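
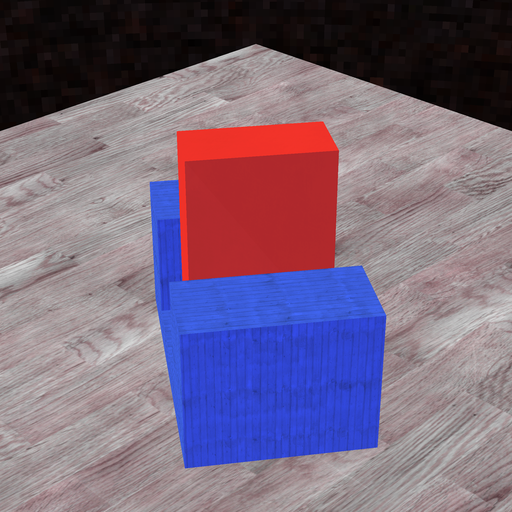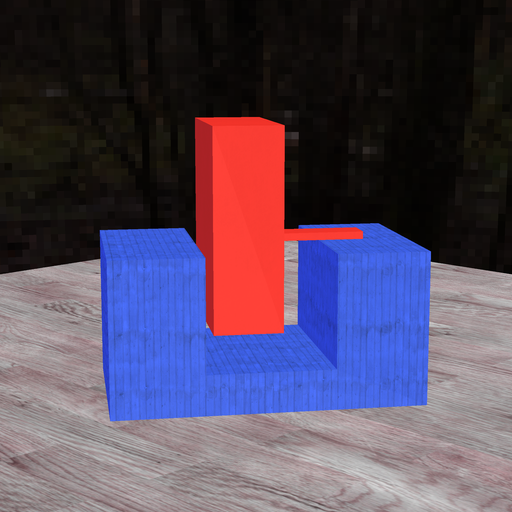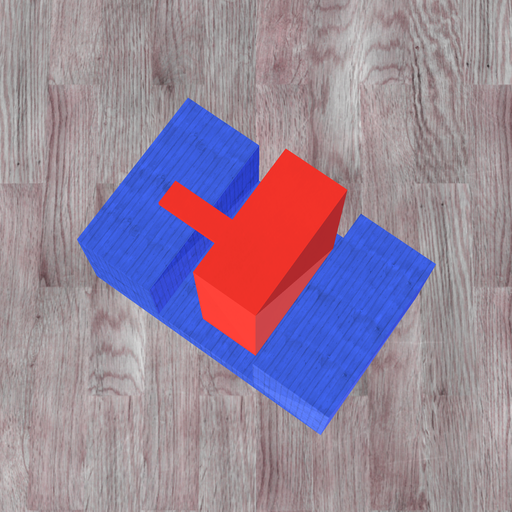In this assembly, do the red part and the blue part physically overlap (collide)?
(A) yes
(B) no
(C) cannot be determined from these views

(B) no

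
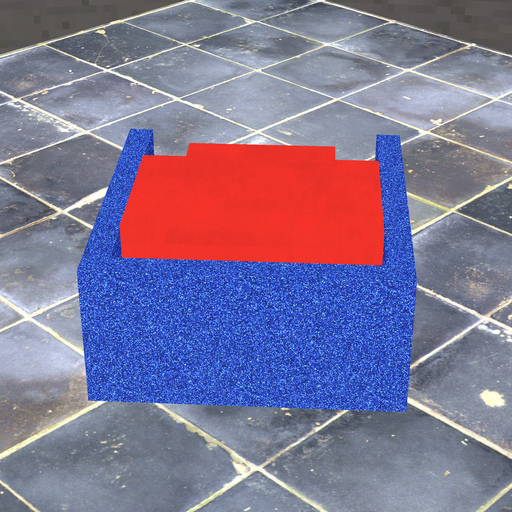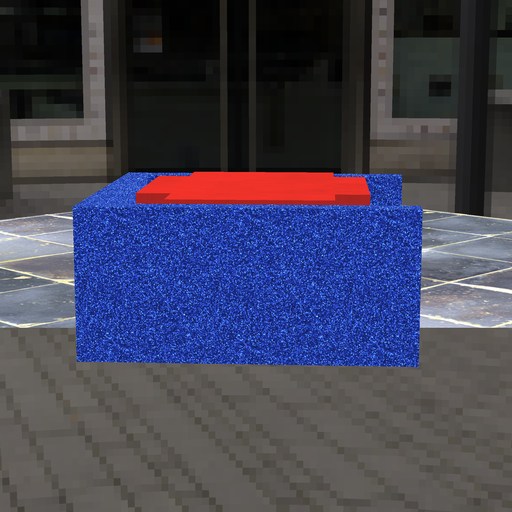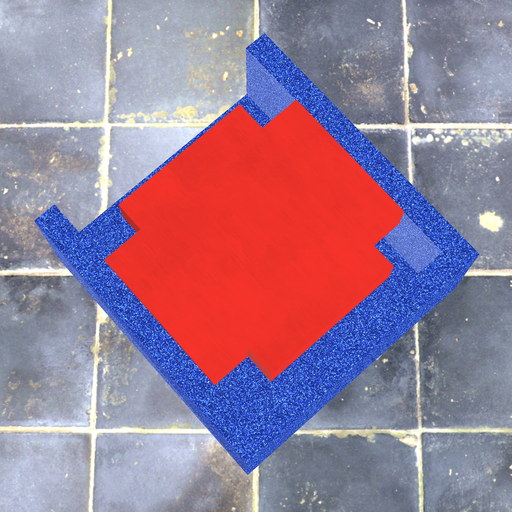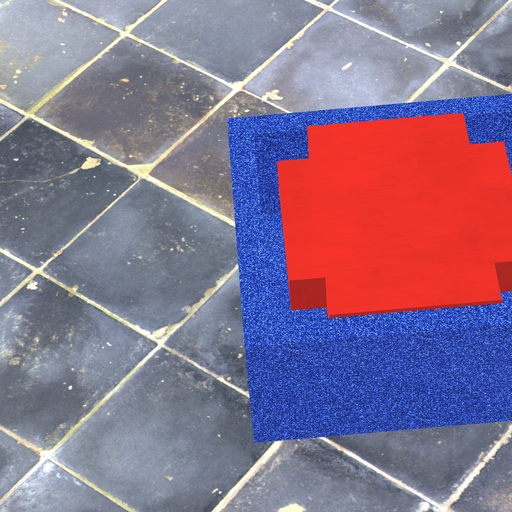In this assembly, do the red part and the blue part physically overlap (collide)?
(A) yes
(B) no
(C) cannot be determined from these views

(B) no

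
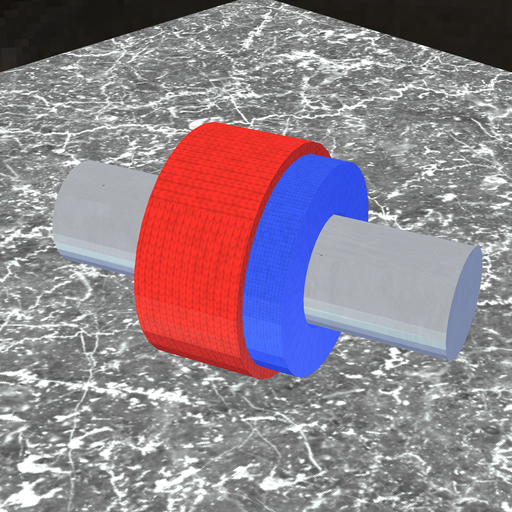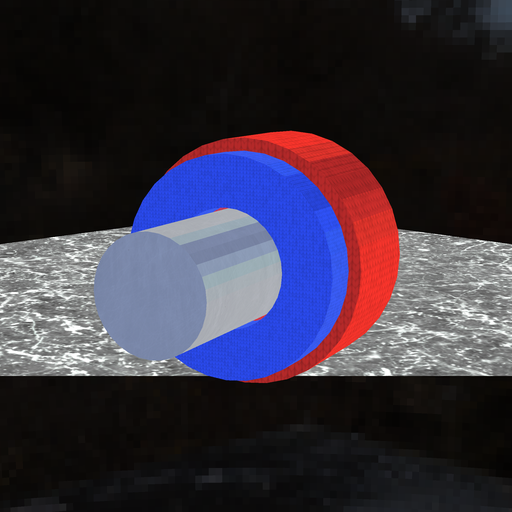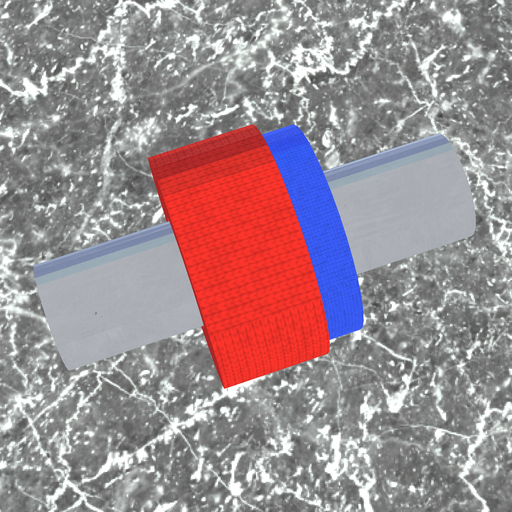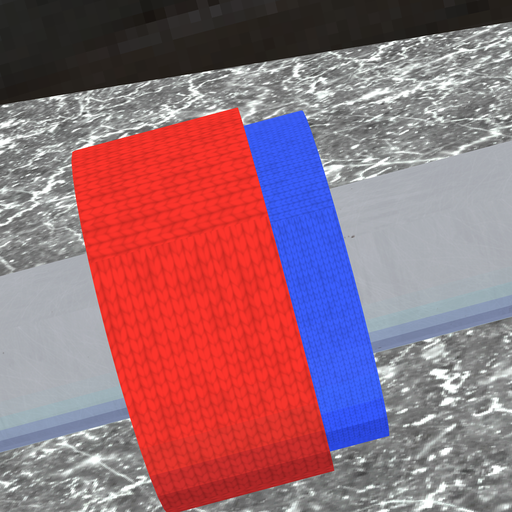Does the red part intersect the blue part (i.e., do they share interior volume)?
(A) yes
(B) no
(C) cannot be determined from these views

(A) yes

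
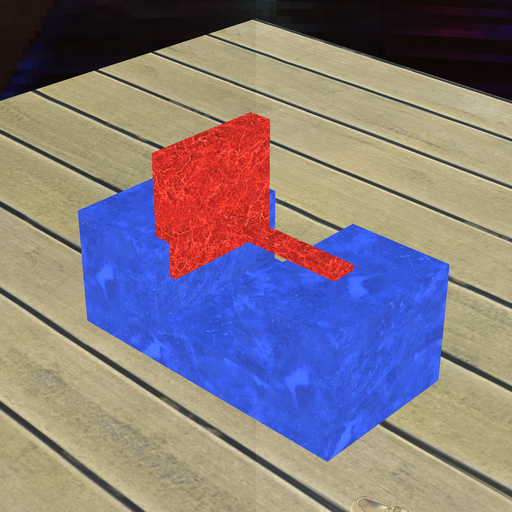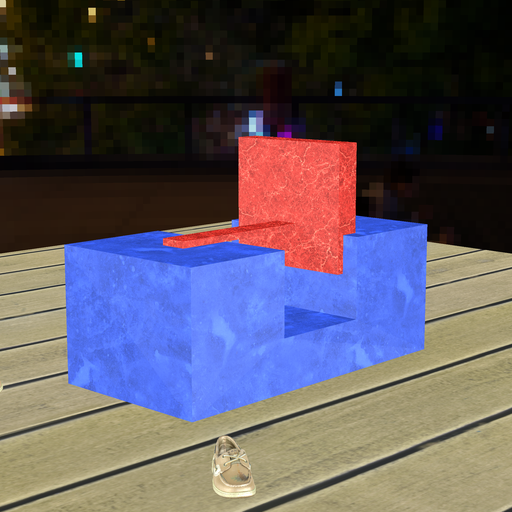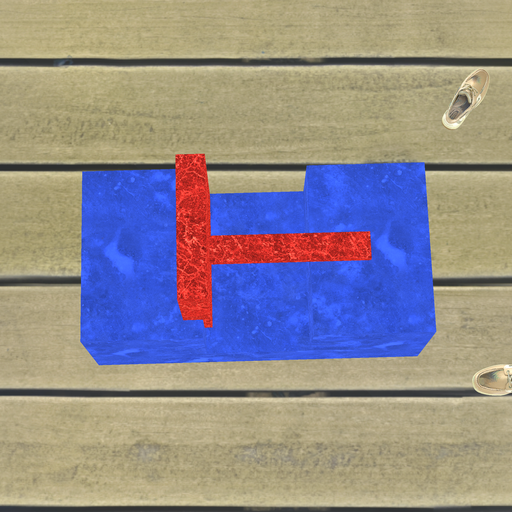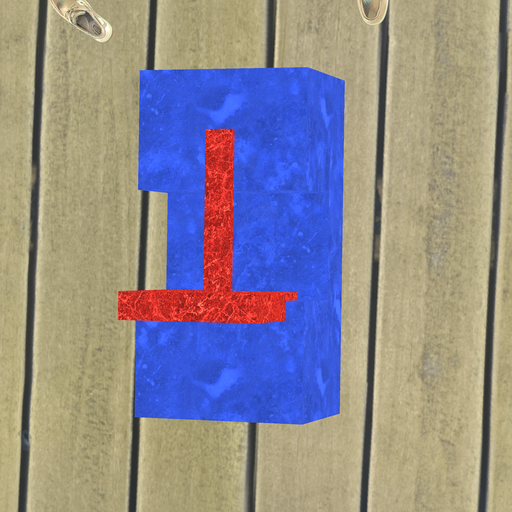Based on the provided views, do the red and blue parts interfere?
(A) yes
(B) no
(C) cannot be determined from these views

(A) yes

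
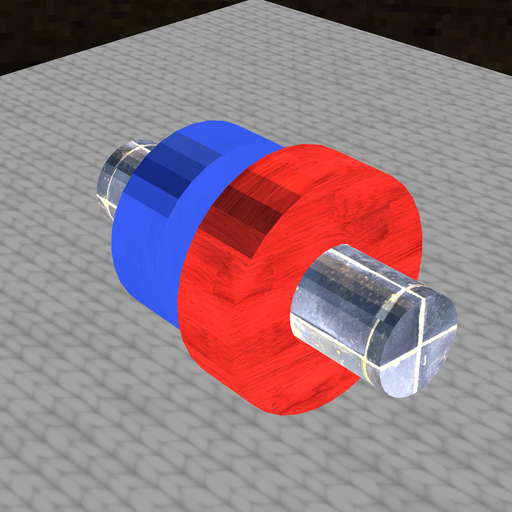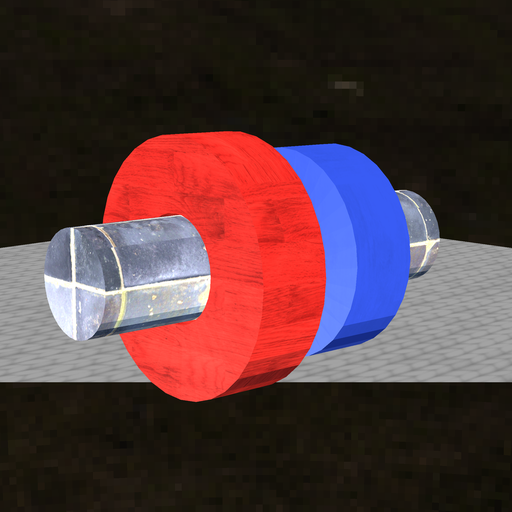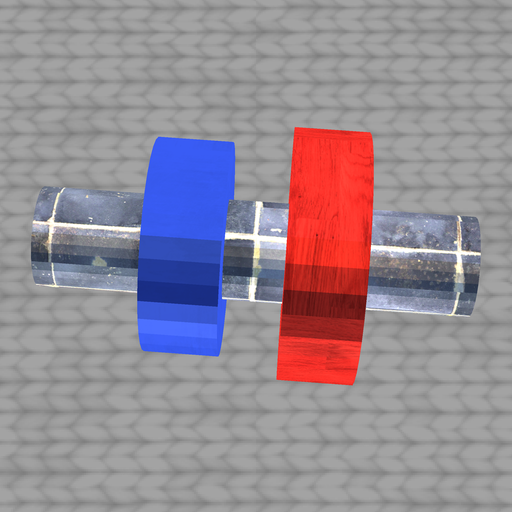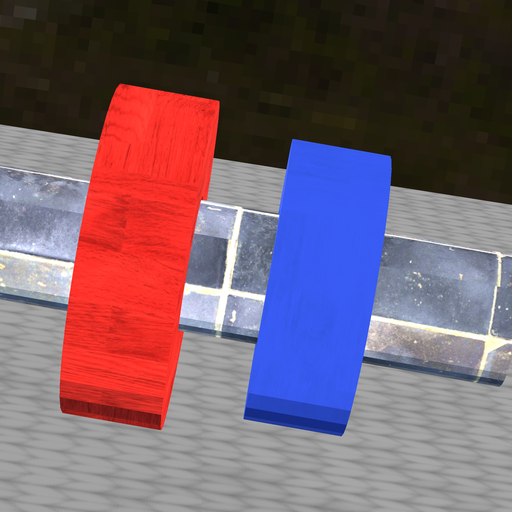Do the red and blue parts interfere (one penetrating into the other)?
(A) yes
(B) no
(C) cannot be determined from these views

(B) no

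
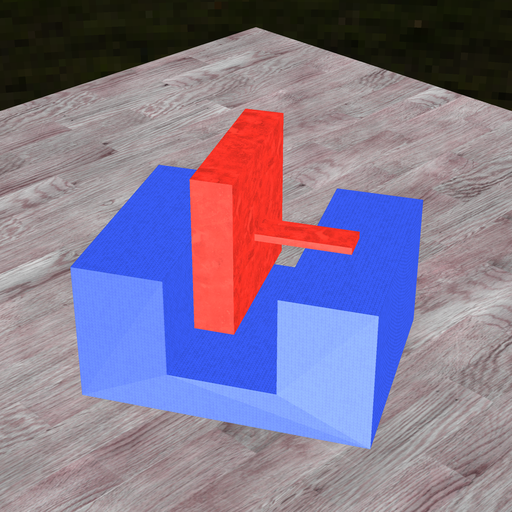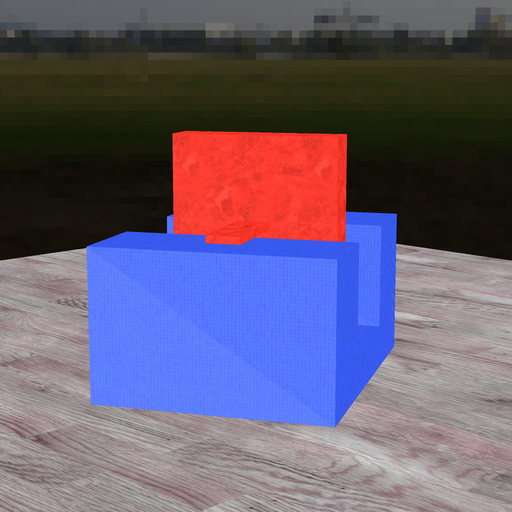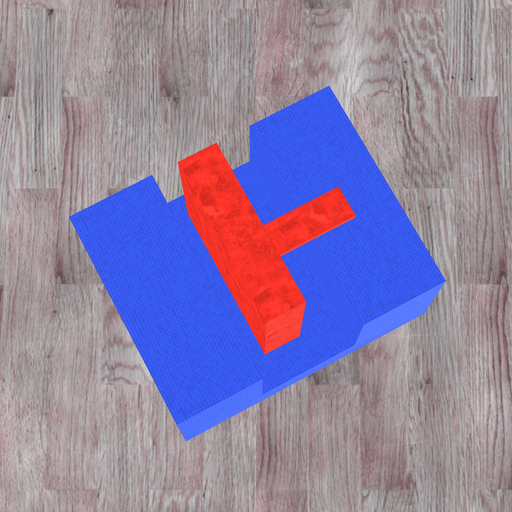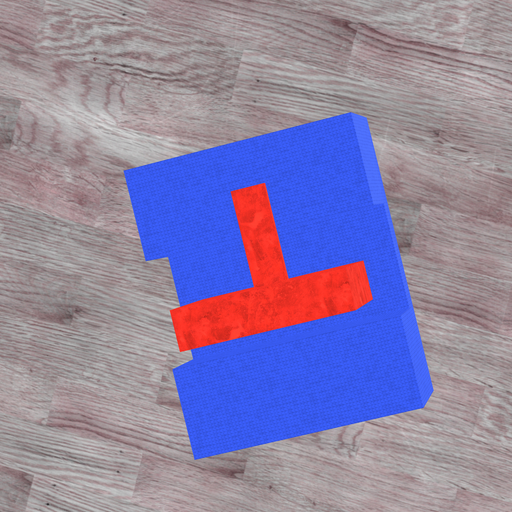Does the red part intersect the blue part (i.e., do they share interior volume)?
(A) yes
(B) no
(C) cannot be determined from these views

(B) no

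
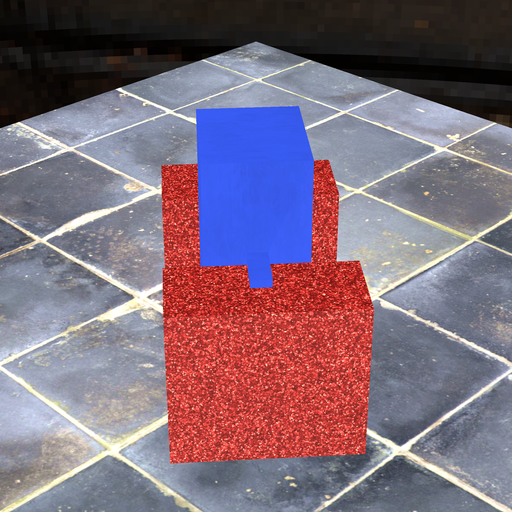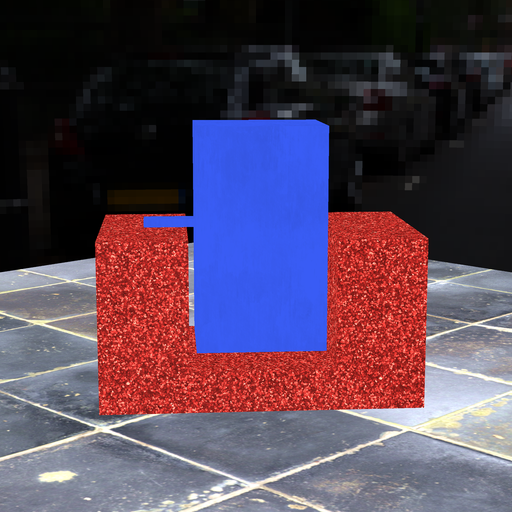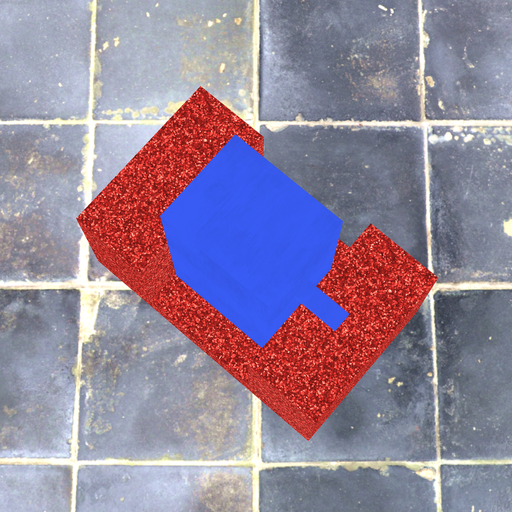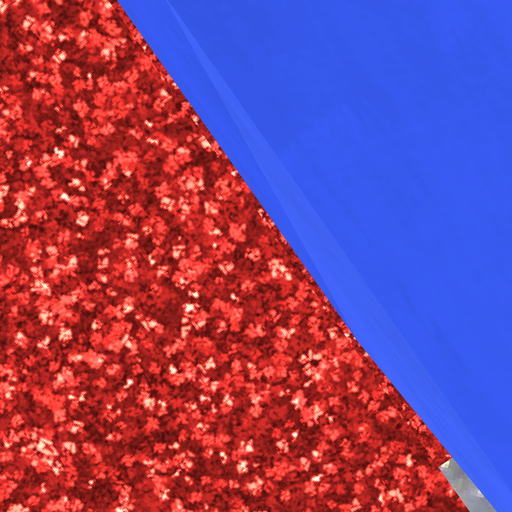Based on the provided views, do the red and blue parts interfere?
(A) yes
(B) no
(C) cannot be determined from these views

(B) no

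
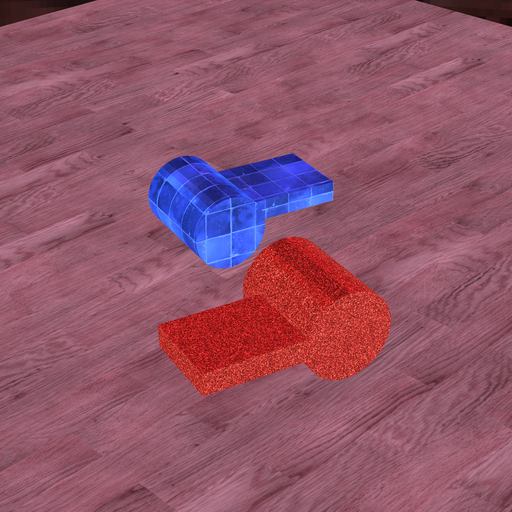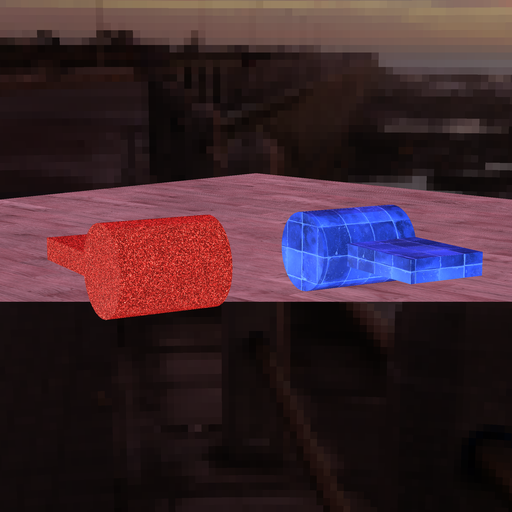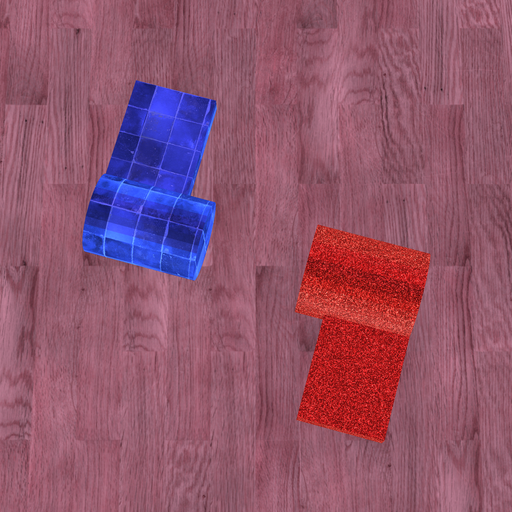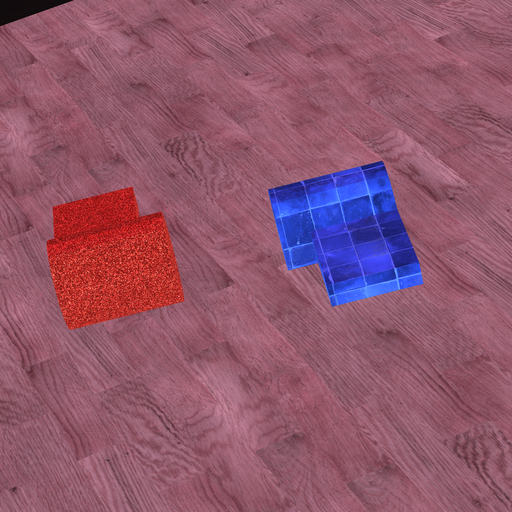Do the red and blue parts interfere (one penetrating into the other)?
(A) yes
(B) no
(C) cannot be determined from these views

(B) no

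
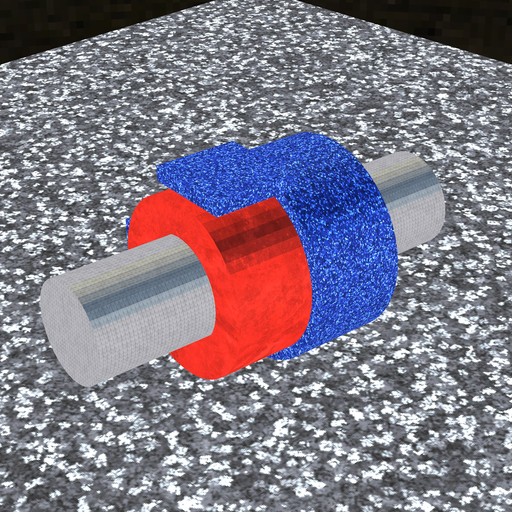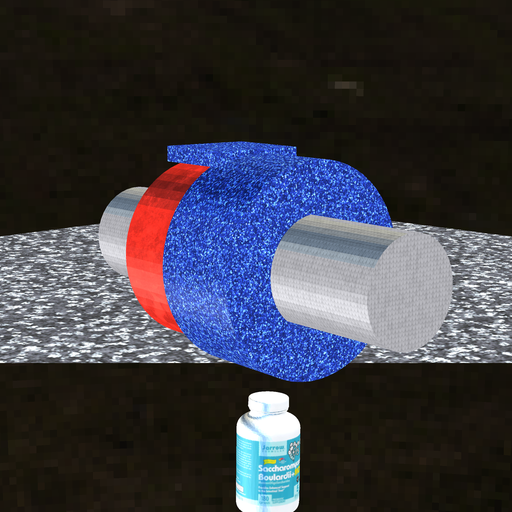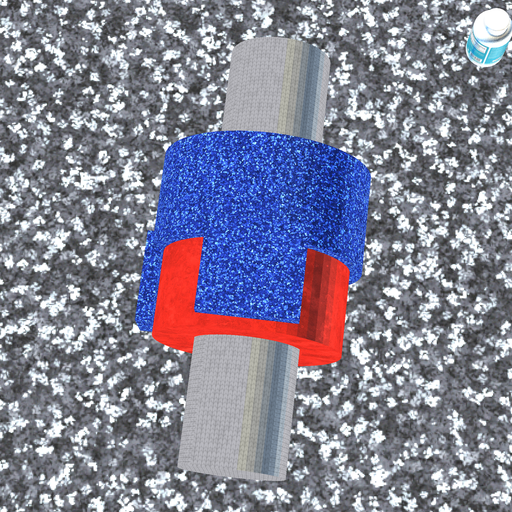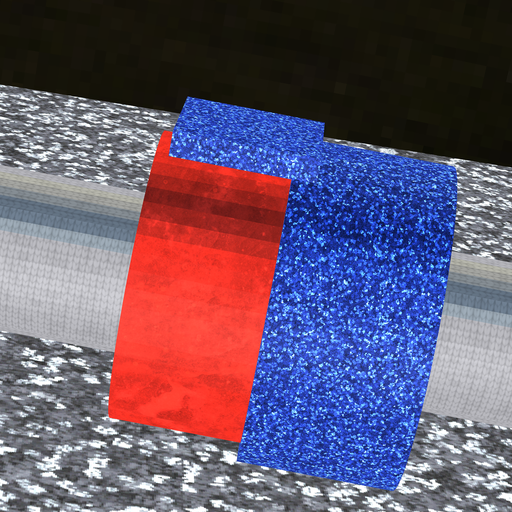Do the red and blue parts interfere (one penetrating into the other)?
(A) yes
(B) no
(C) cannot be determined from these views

(A) yes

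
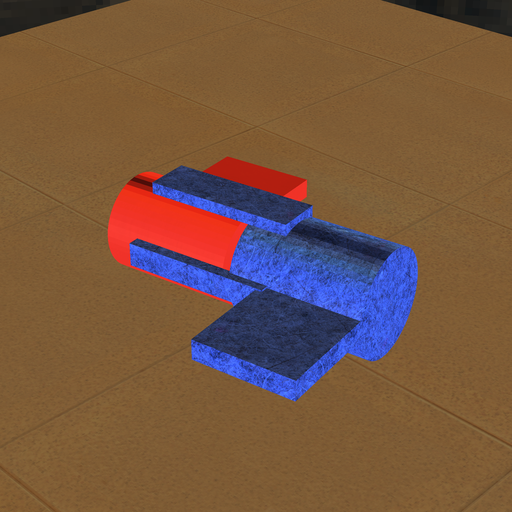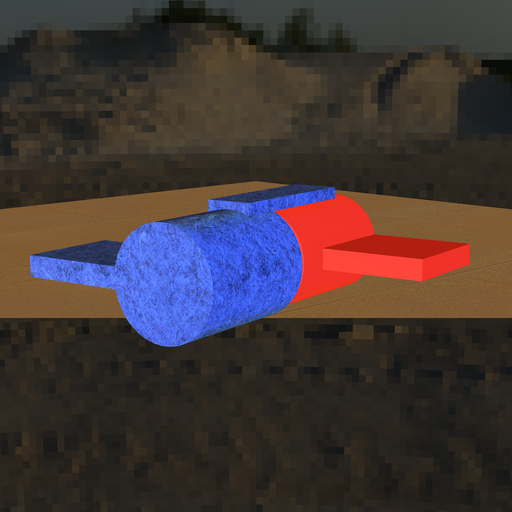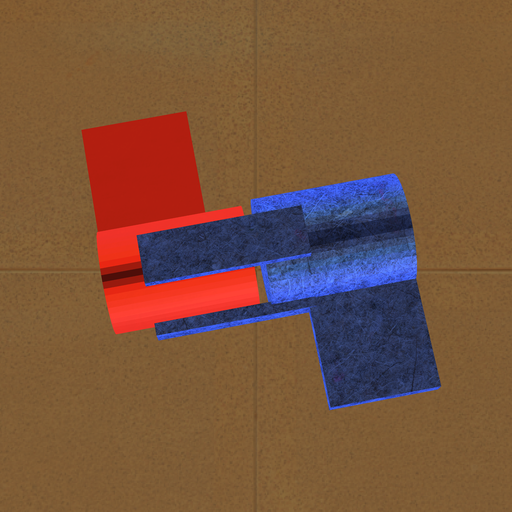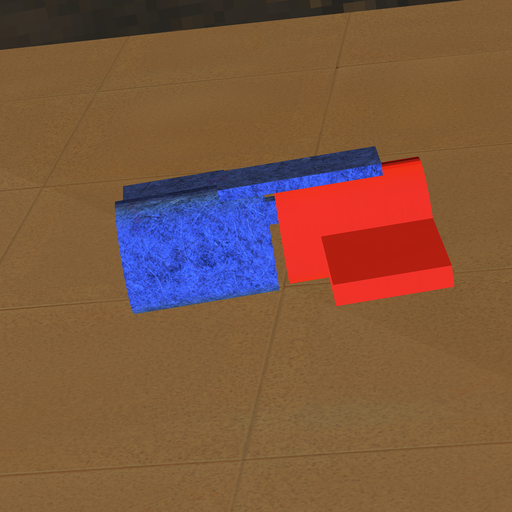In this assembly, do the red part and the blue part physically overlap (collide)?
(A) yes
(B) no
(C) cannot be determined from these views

(B) no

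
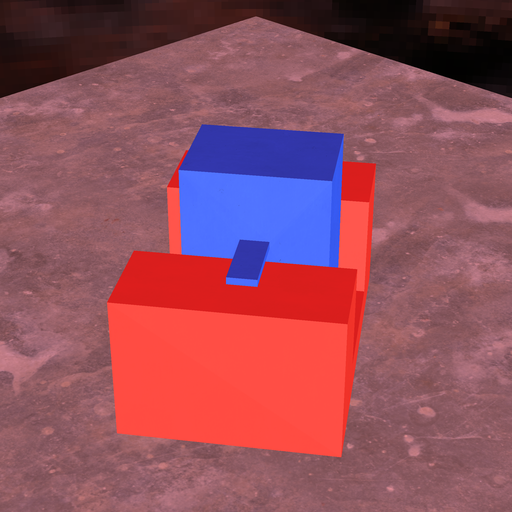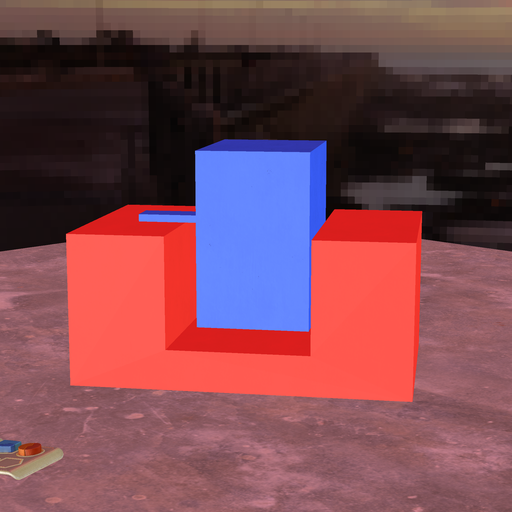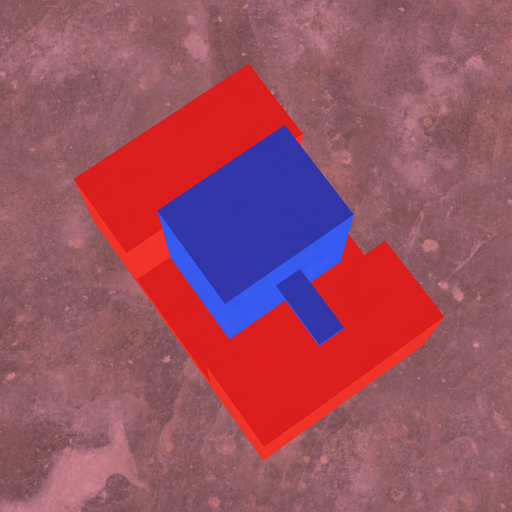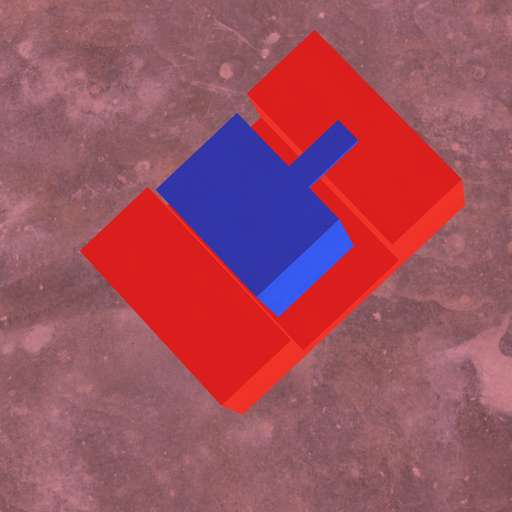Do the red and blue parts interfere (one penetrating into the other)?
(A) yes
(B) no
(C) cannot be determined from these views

(B) no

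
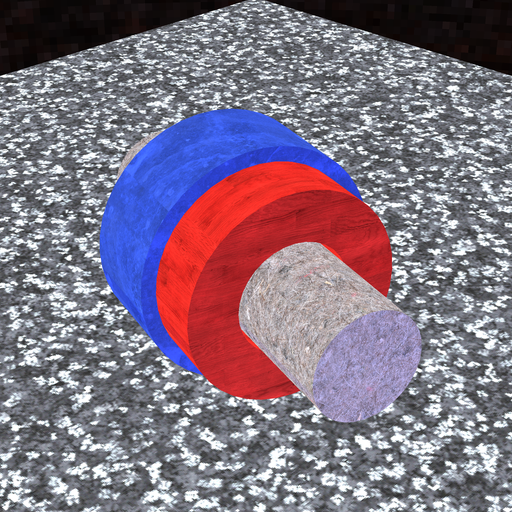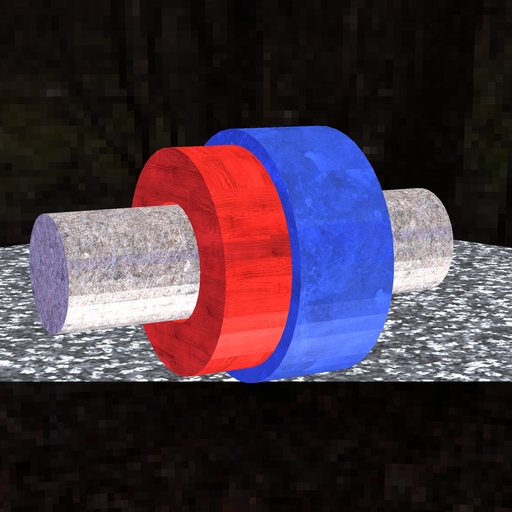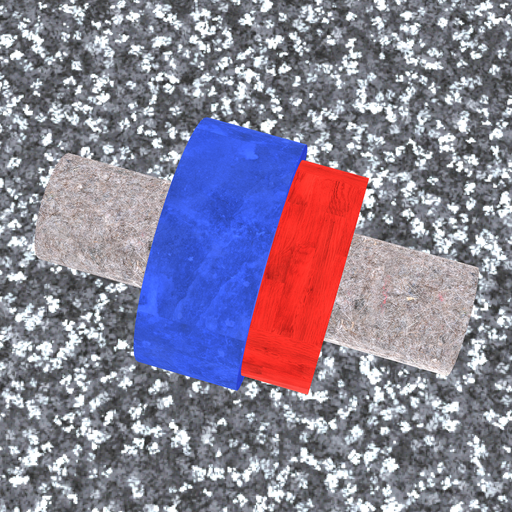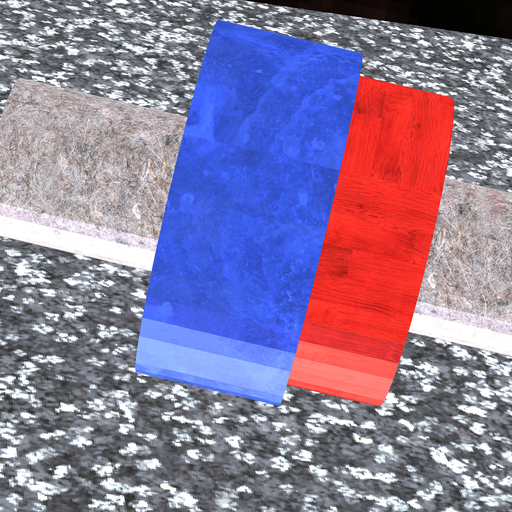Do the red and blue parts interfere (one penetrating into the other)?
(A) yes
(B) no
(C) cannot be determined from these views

(A) yes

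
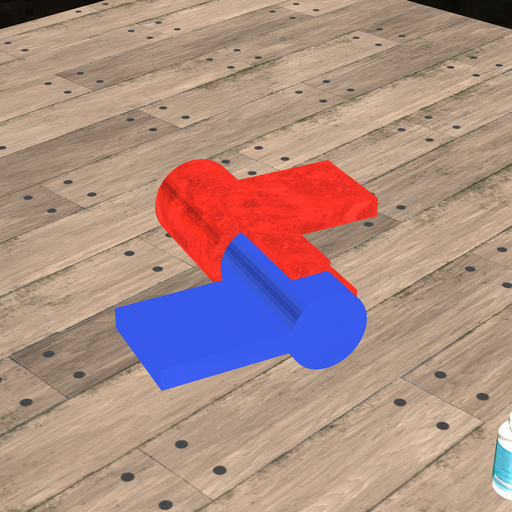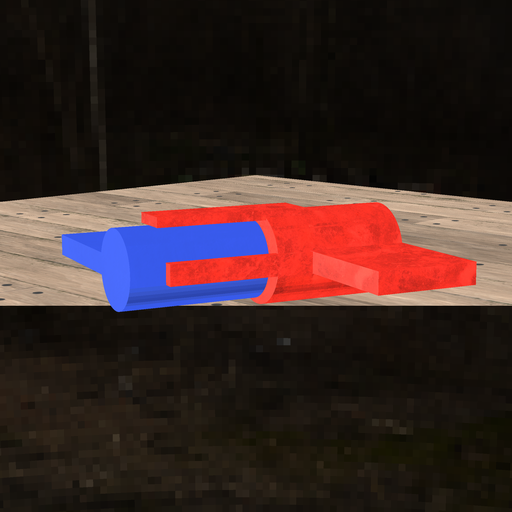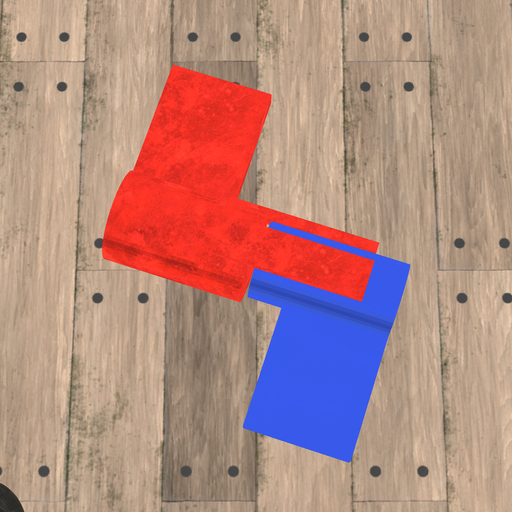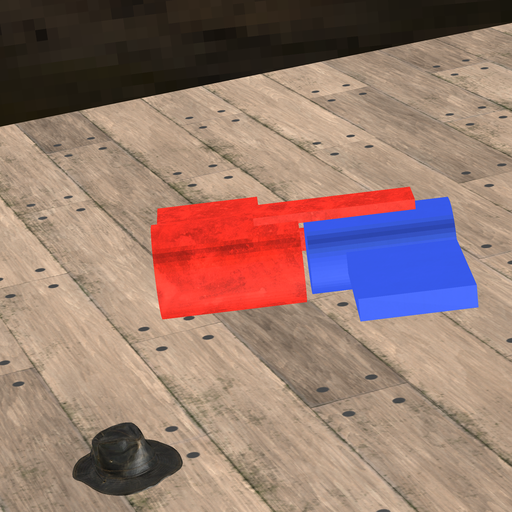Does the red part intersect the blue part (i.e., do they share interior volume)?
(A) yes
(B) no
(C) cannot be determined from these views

(B) no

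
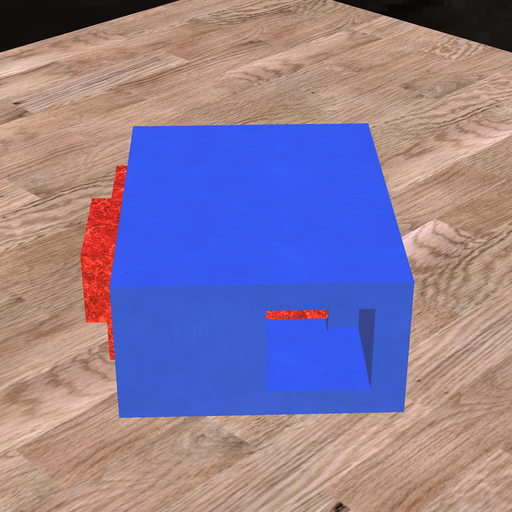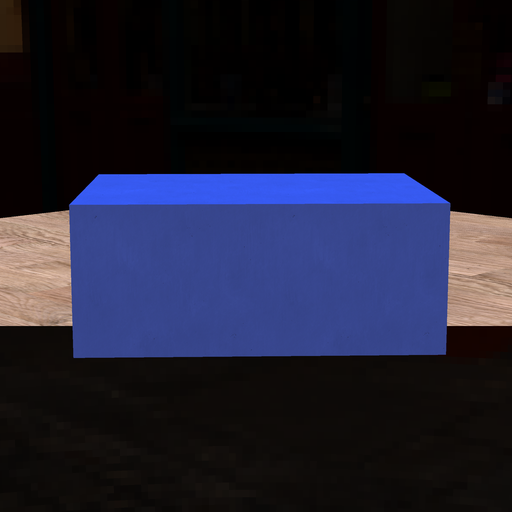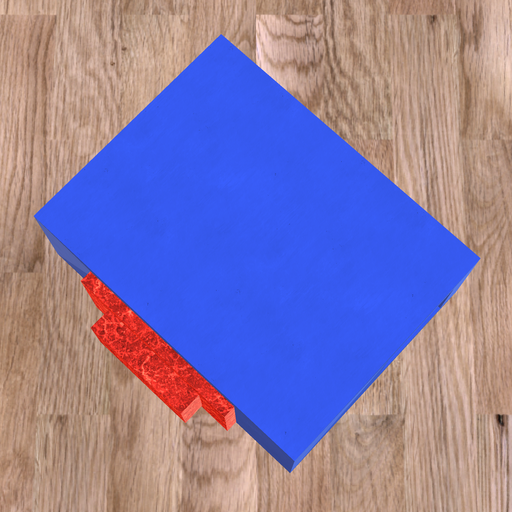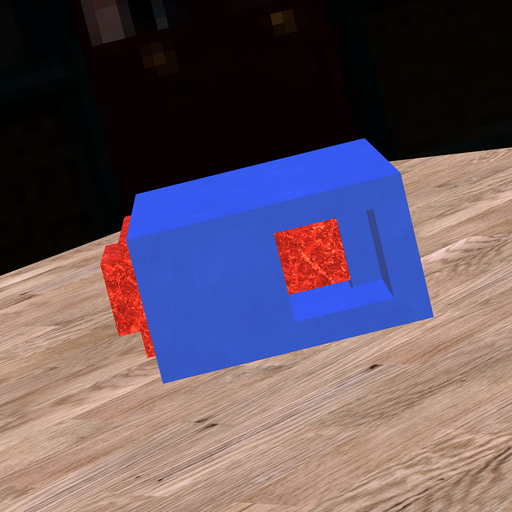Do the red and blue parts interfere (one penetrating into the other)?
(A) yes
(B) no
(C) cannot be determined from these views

(A) yes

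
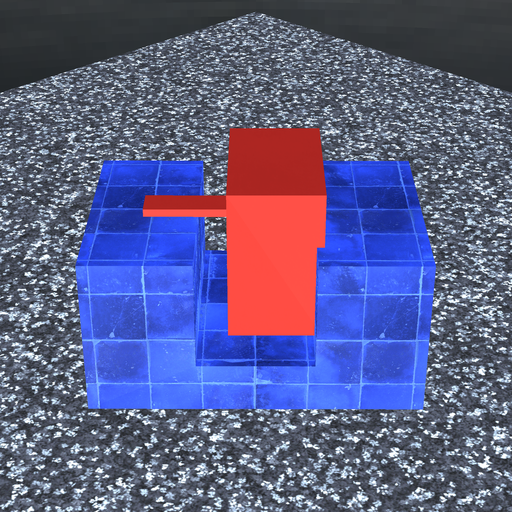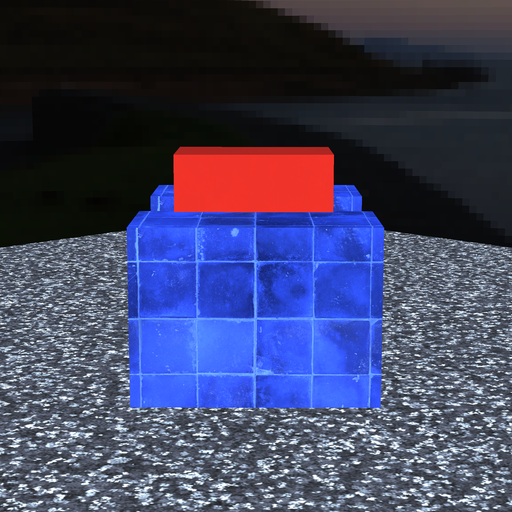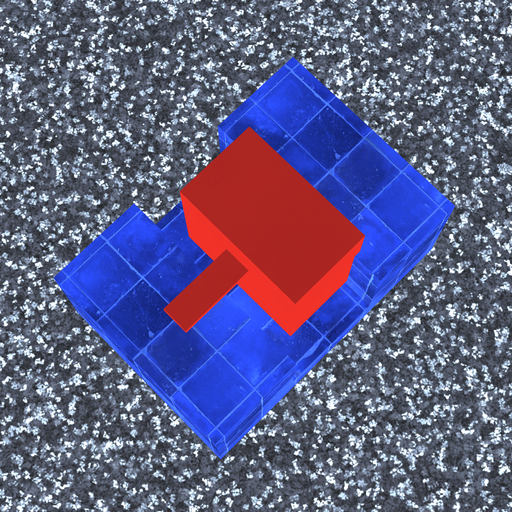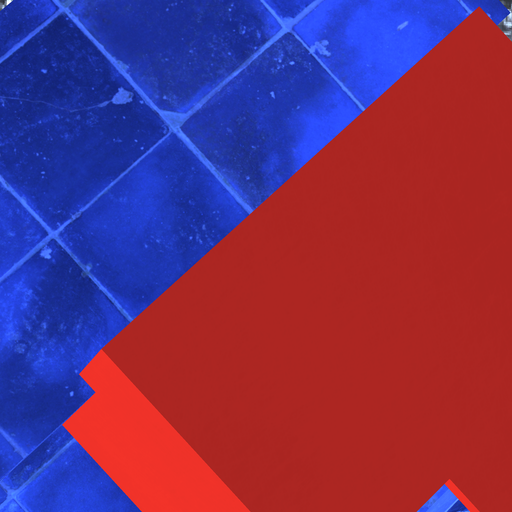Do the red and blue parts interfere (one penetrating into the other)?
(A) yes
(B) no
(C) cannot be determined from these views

(A) yes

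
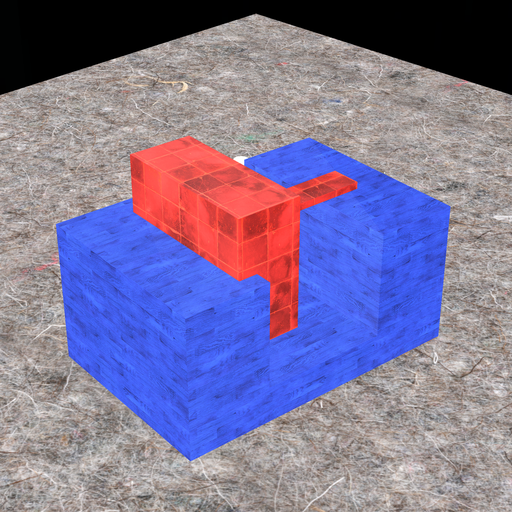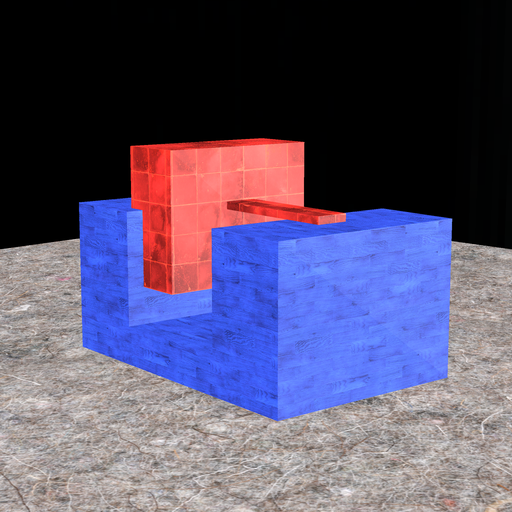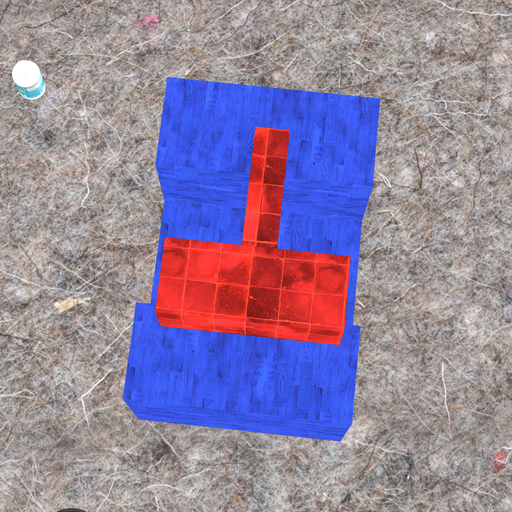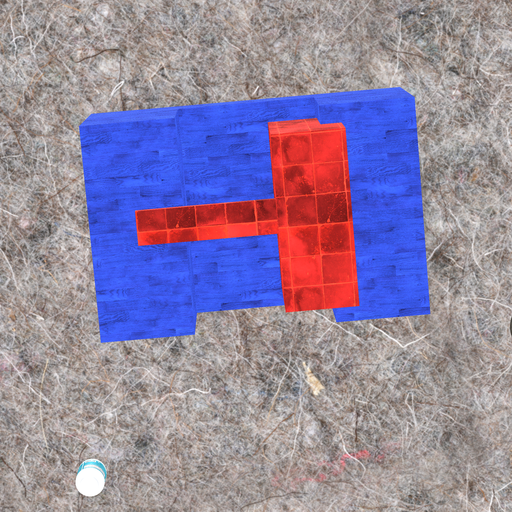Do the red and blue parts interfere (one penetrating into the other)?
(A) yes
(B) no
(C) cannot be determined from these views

(A) yes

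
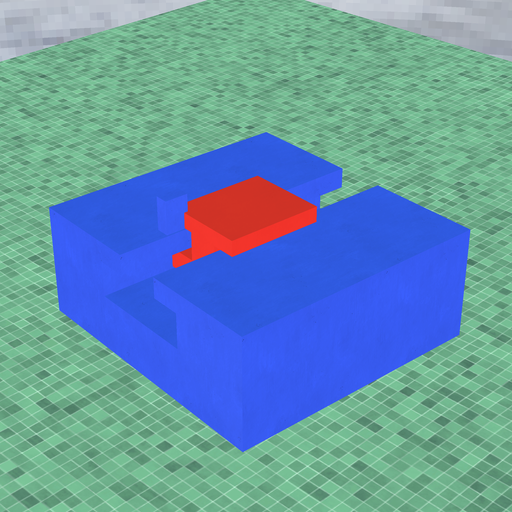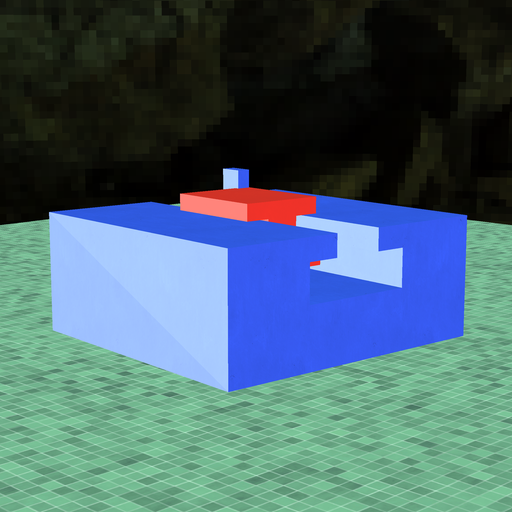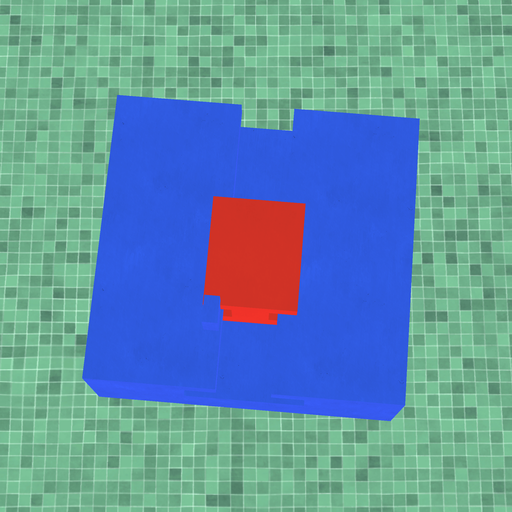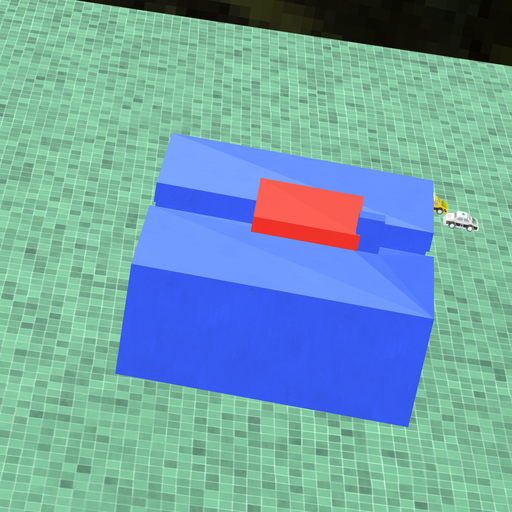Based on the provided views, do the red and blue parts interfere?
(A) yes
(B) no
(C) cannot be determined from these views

(A) yes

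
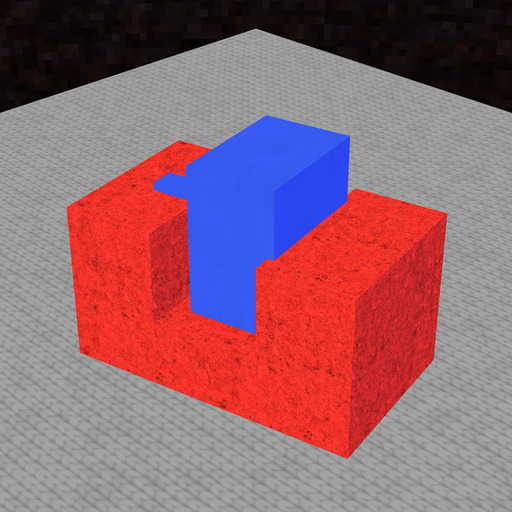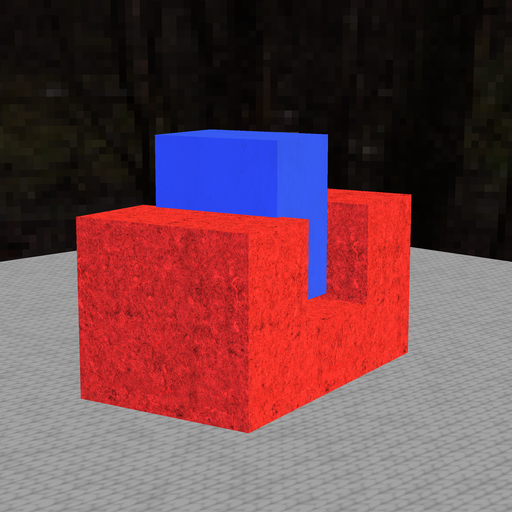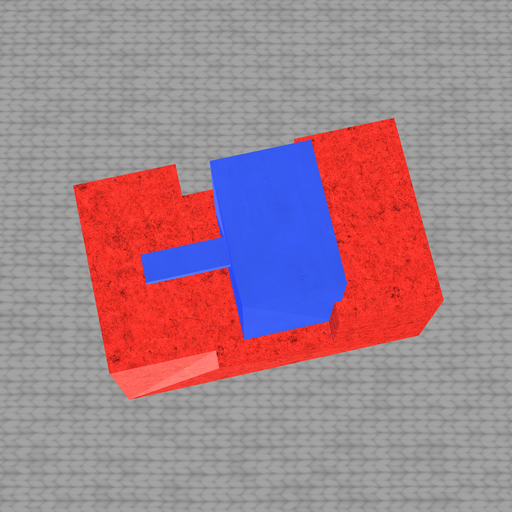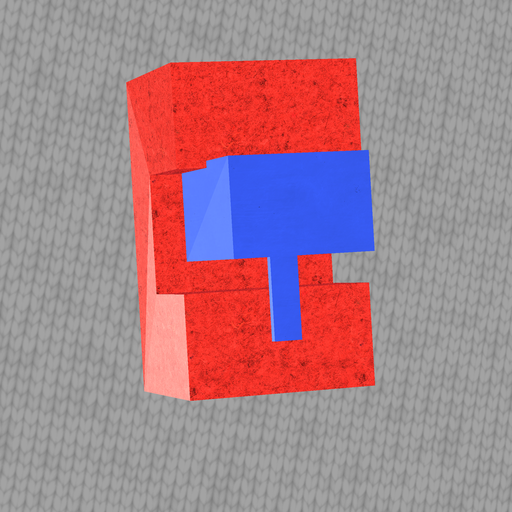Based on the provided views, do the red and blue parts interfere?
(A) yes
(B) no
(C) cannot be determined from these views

(A) yes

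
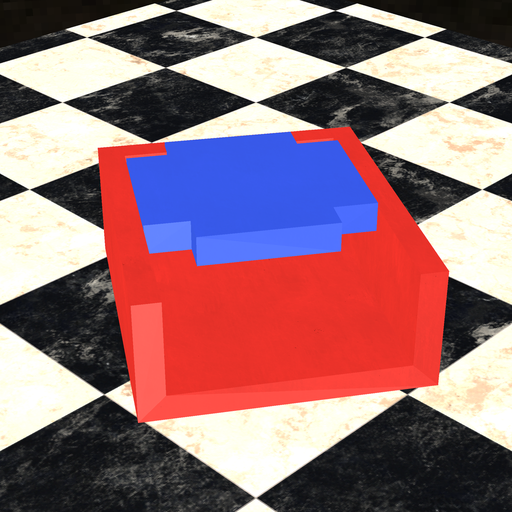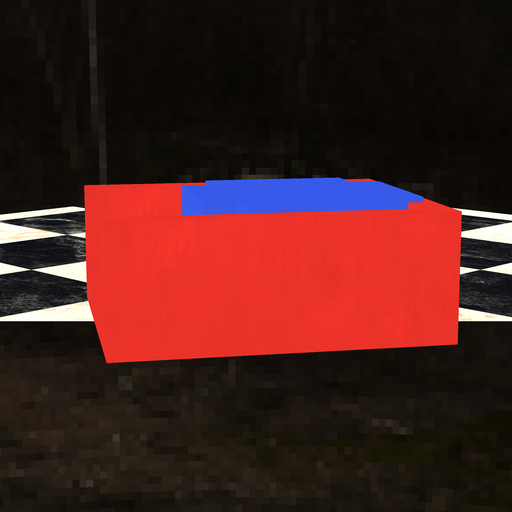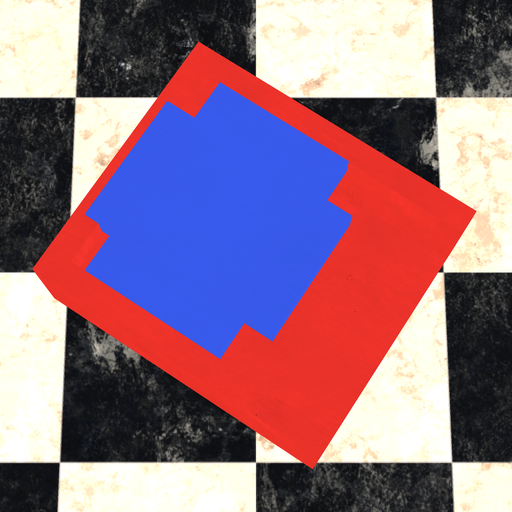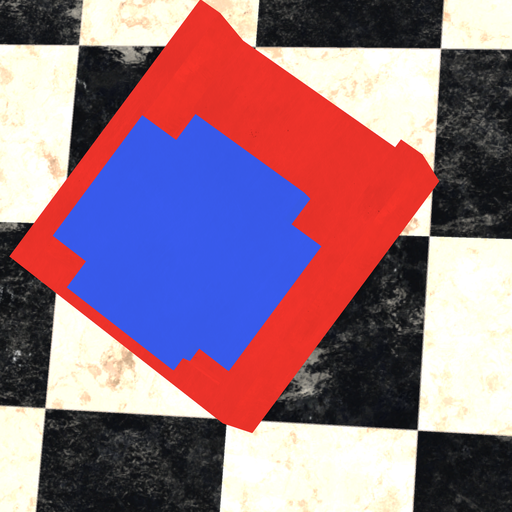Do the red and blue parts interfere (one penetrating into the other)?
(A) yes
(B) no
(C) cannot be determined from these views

(A) yes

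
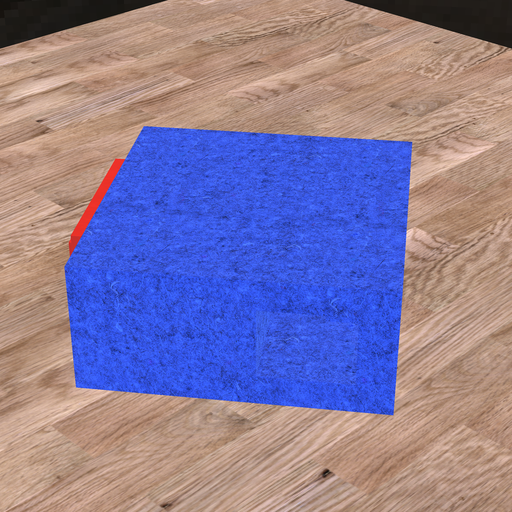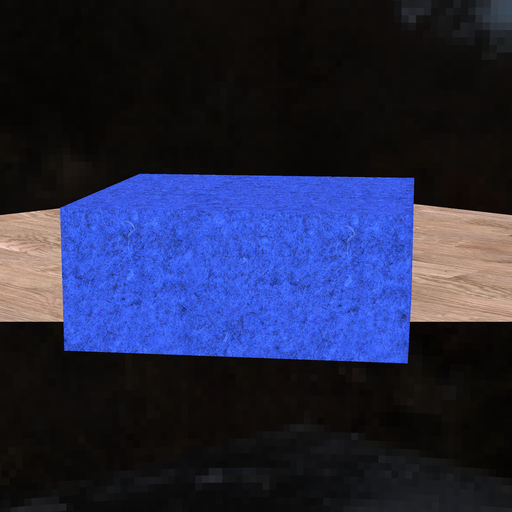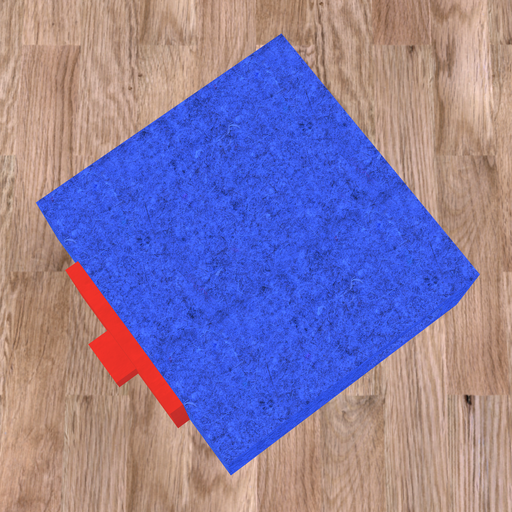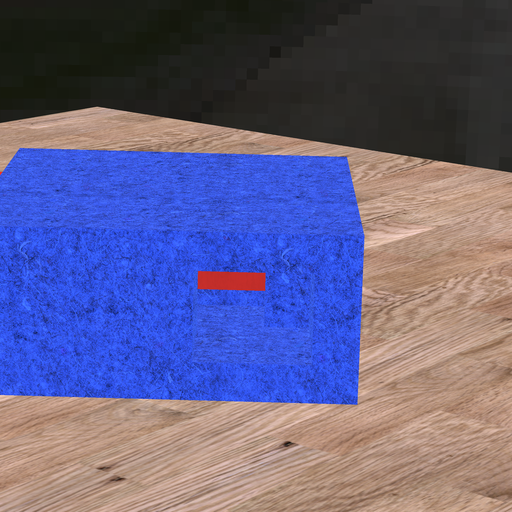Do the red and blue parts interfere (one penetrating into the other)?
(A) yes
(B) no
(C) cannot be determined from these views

(A) yes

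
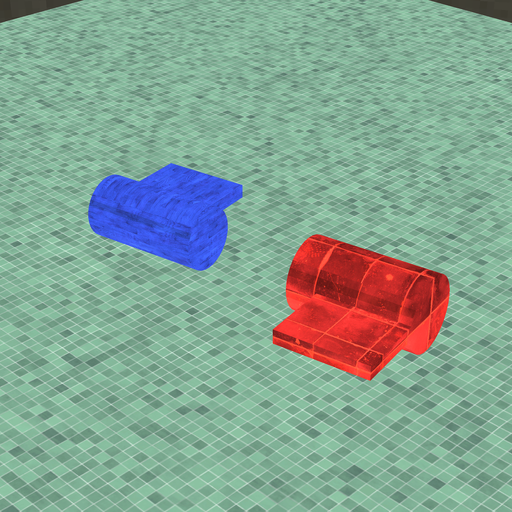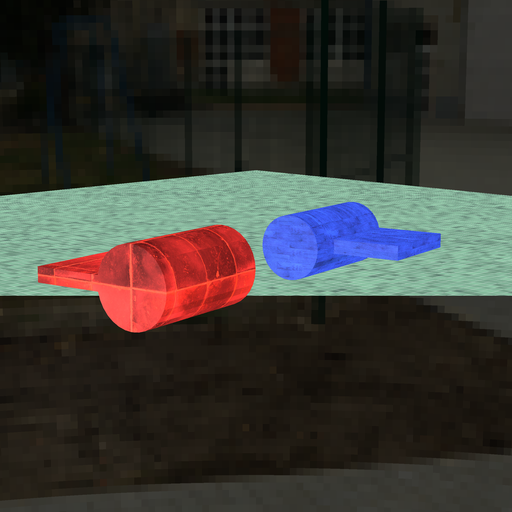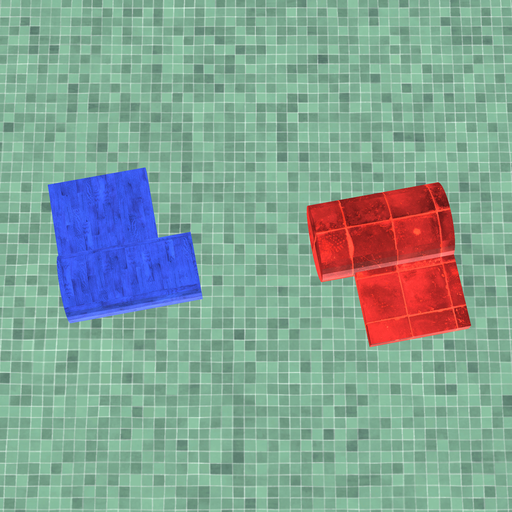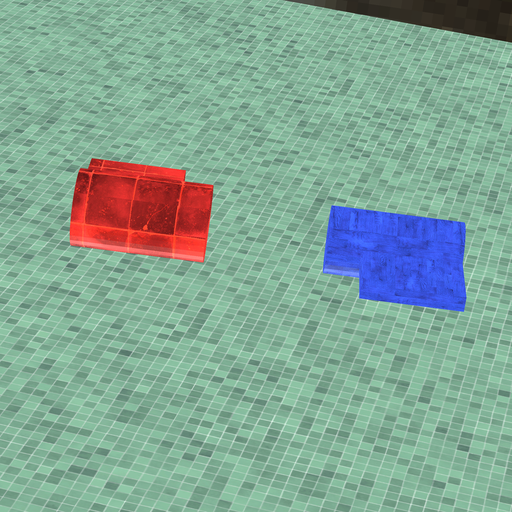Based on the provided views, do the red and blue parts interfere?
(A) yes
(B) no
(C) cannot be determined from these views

(B) no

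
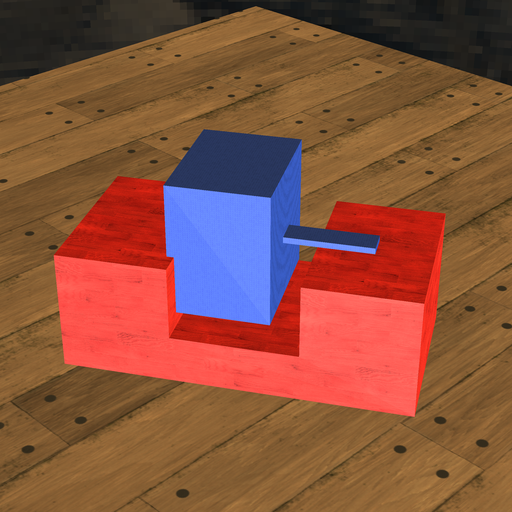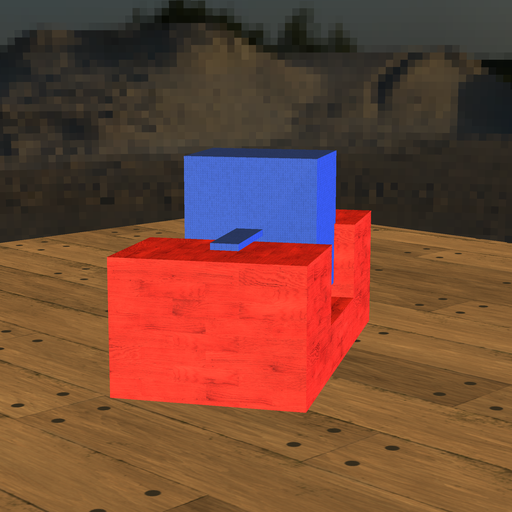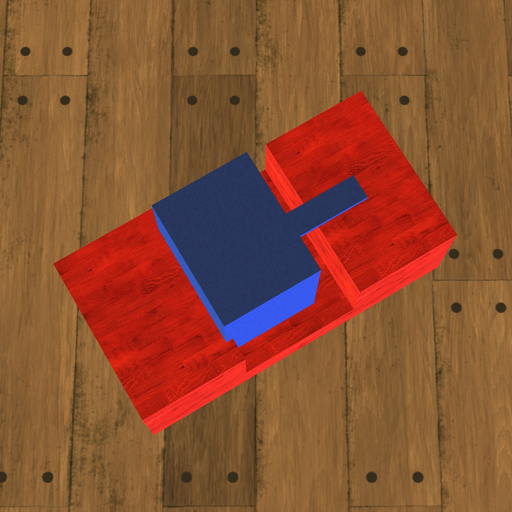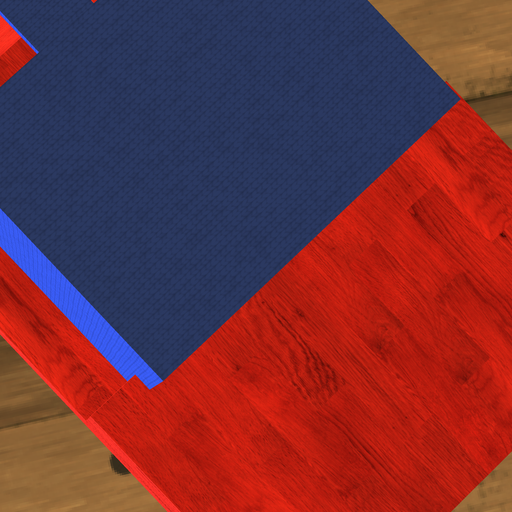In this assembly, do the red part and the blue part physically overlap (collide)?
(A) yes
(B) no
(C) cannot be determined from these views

(A) yes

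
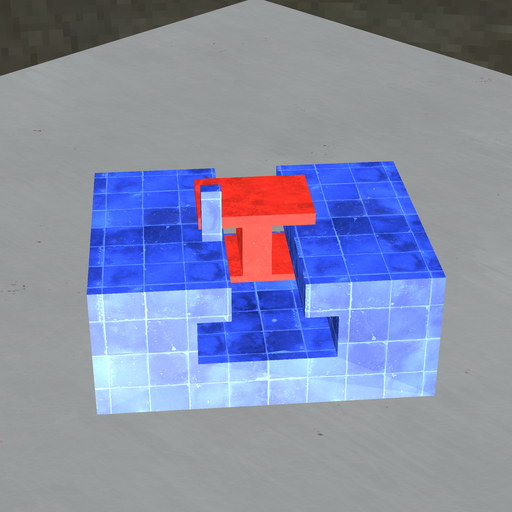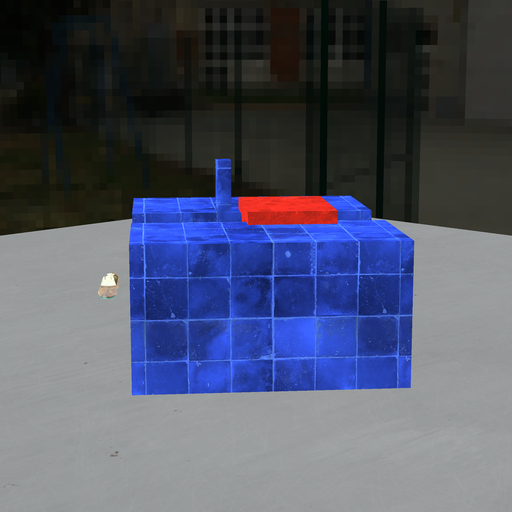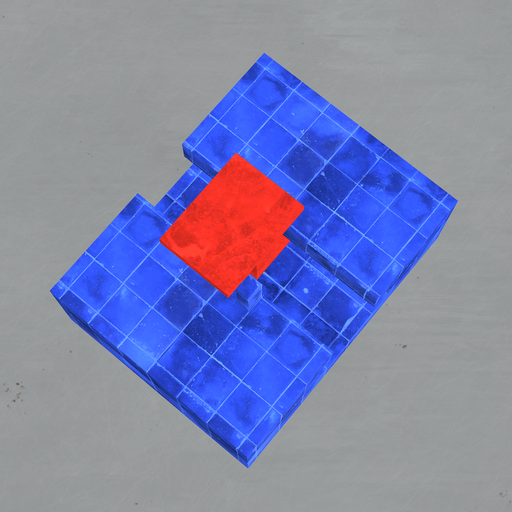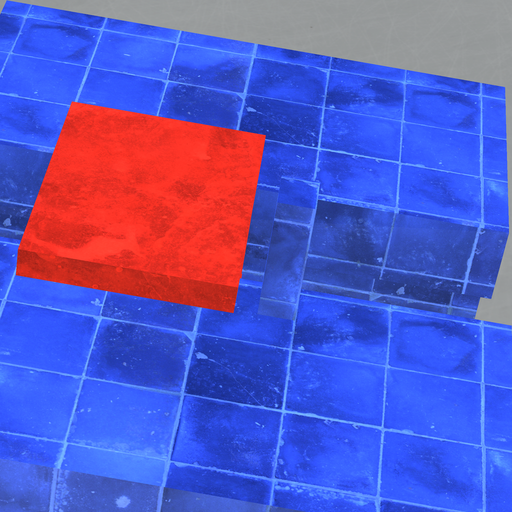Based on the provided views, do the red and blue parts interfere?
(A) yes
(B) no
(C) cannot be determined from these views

(B) no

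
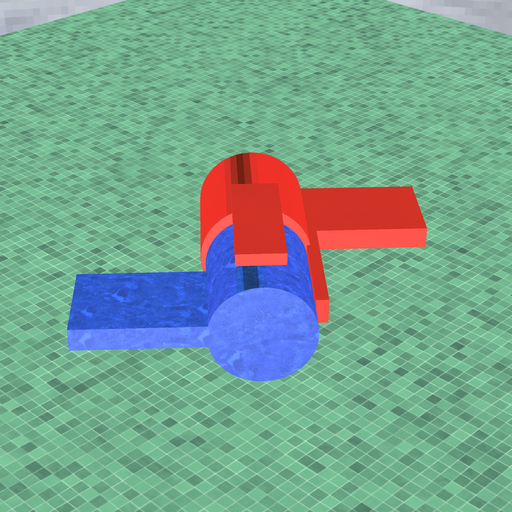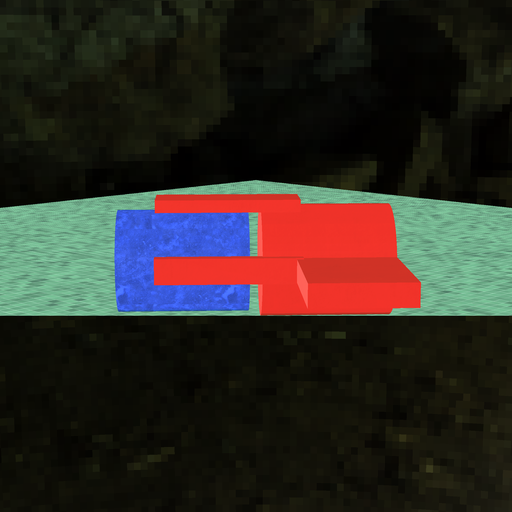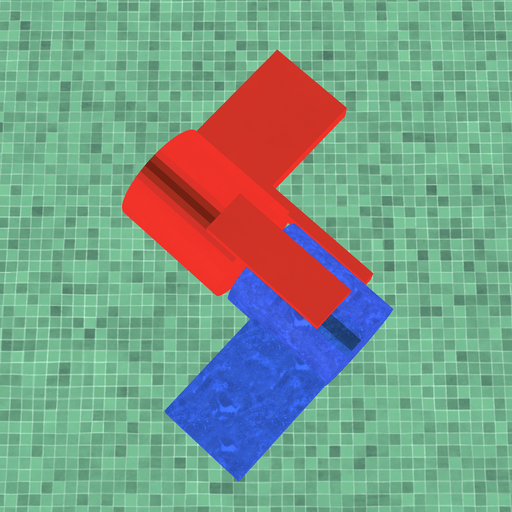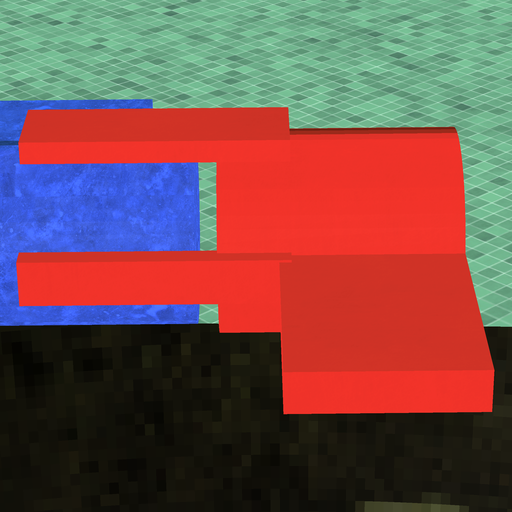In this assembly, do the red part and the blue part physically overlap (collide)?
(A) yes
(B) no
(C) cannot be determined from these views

(B) no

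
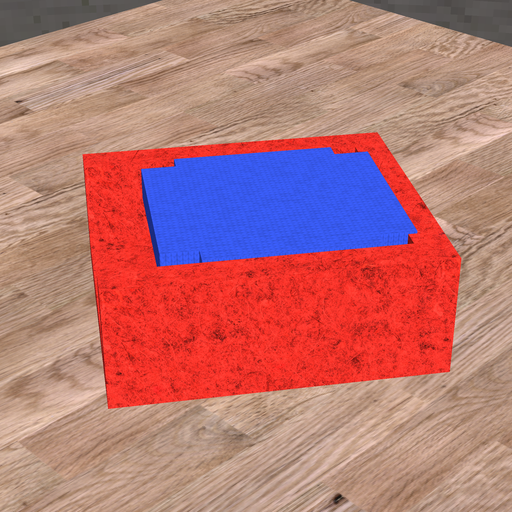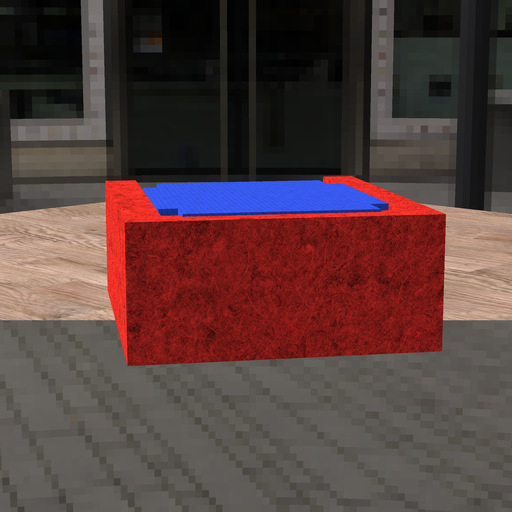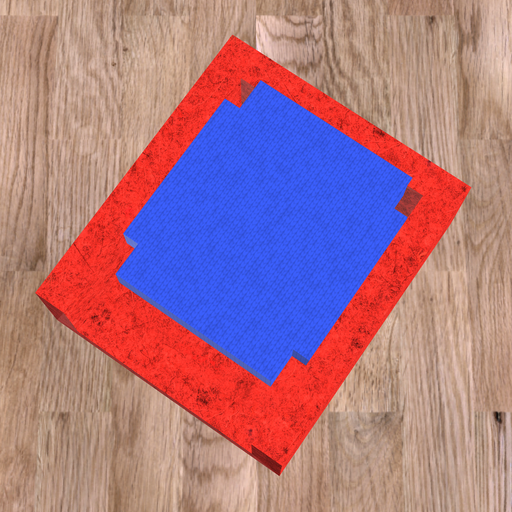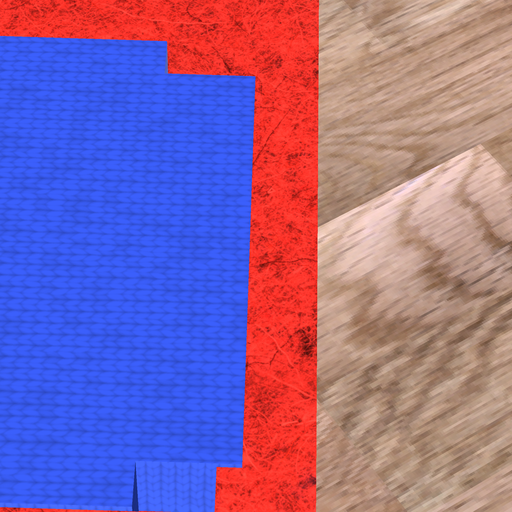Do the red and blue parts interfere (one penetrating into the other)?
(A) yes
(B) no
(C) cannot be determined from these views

(A) yes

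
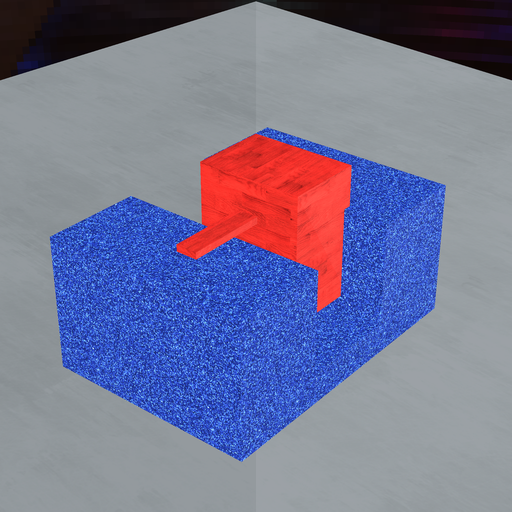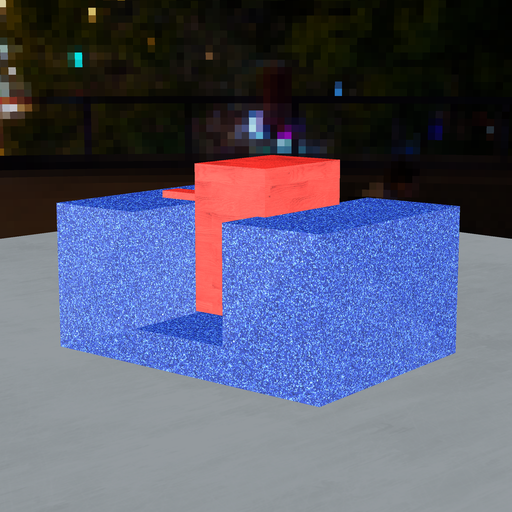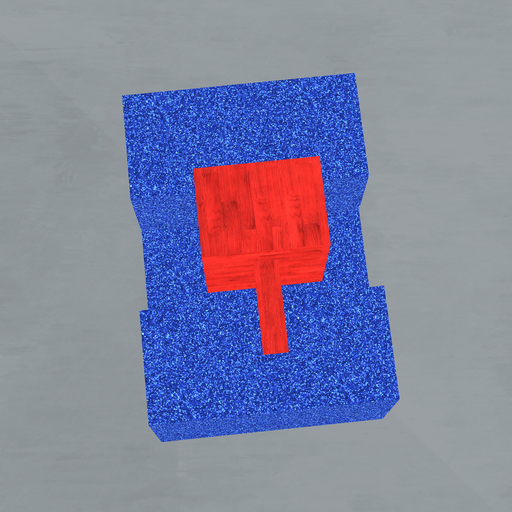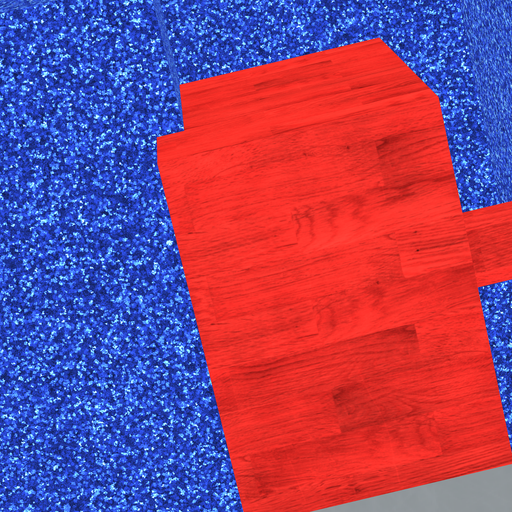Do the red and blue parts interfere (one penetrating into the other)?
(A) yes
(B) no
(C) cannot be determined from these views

(A) yes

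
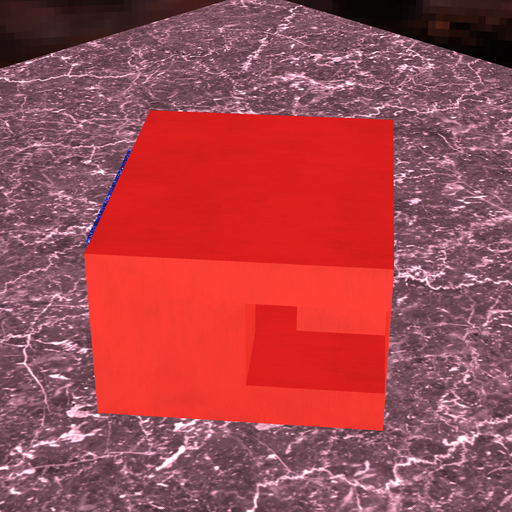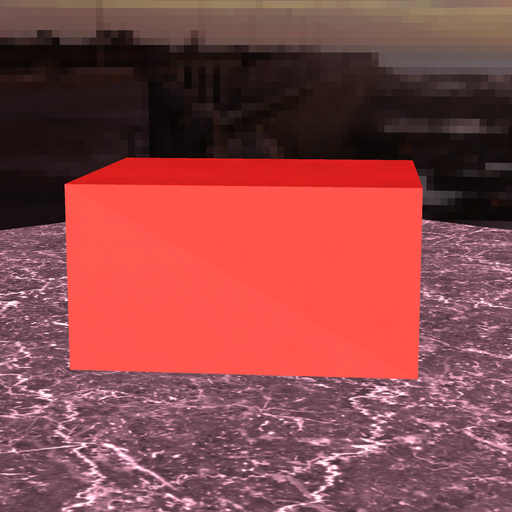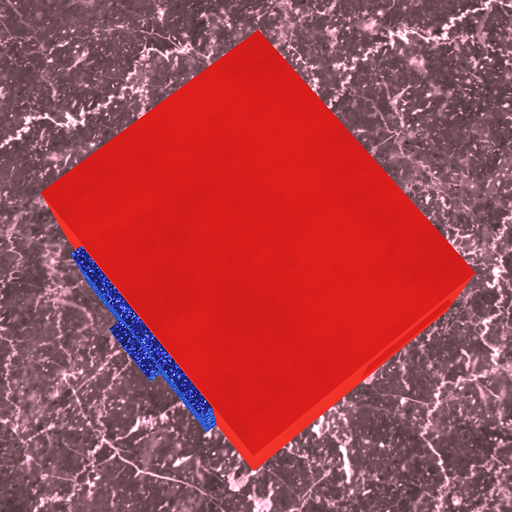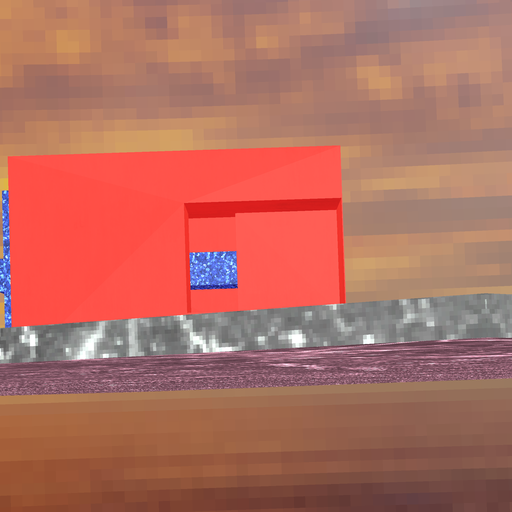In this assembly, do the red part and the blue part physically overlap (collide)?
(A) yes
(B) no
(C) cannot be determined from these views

(A) yes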